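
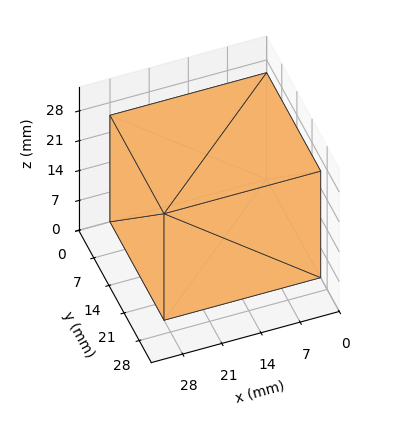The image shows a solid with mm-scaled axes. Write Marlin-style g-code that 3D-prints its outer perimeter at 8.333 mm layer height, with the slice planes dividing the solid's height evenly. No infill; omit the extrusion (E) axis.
Reading the render: the shape is a rectangular box, roughly 28 × 25 mm footprint and 25 mm tall (dimensions read to the nearest mm from the axis ticks). For the g-code, the solid's height is divided into equal slices at the stated Δz and each level perimeter traced with G1 moves after a G0 lift.

; perimeter-only toolpath
G21 ; units = mm
G90 ; absolute positioning
G28 ; home
; layer 1
G0 Z8.333
G0 X0.000 Y0.000
G1 X28.000 Y0.000
G1 X28.000 Y25.000
G1 X0.000 Y25.000
G1 X0.000 Y0.000
; layer 2
G0 Z16.667
G0 X0.000 Y0.000
G1 X28.000 Y0.000
G1 X28.000 Y25.000
G1 X0.000 Y25.000
G1 X0.000 Y0.000
; layer 3
G0 Z25.000
G0 X0.000 Y0.000
G1 X28.000 Y0.000
G1 X28.000 Y25.000
G1 X0.000 Y25.000
G1 X0.000 Y0.000
M2 ; end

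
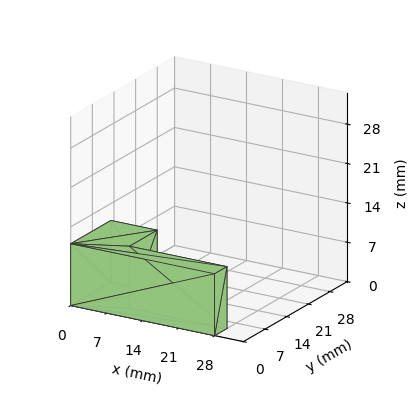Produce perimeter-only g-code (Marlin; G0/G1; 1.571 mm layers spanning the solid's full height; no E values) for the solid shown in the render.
Reading the render: the shape is an L-shaped prism: outer 28 × 13 mm, arm thicknesses ≈ 4 mm (horizontal) and 9 mm (vertical), extruded 11 mm in z (dimensions read to the nearest mm from the axis ticks). For the g-code, the solid's height is divided into equal slices at the stated Δz and each level perimeter traced with G1 moves after a G0 lift.

; perimeter-only toolpath
G21 ; units = mm
G90 ; absolute positioning
G28 ; home
; layer 1
G0 Z1.571
G0 X0.000 Y0.000
G1 X28.000 Y0.000
G1 X28.000 Y4.000
G1 X9.000 Y4.000
G1 X9.000 Y13.000
G1 X0.000 Y13.000
G1 X0.000 Y0.000
; layer 2
G0 Z3.143
G0 X0.000 Y0.000
G1 X28.000 Y0.000
G1 X28.000 Y4.000
G1 X9.000 Y4.000
G1 X9.000 Y13.000
G1 X0.000 Y13.000
G1 X0.000 Y0.000
; layer 3
G0 Z4.714
G0 X0.000 Y0.000
G1 X28.000 Y0.000
G1 X28.000 Y4.000
G1 X9.000 Y4.000
G1 X9.000 Y13.000
G1 X0.000 Y13.000
G1 X0.000 Y0.000
; layer 4
G0 Z6.286
G0 X0.000 Y0.000
G1 X28.000 Y0.000
G1 X28.000 Y4.000
G1 X9.000 Y4.000
G1 X9.000 Y13.000
G1 X0.000 Y13.000
G1 X0.000 Y0.000
; layer 5
G0 Z7.857
G0 X0.000 Y0.000
G1 X28.000 Y0.000
G1 X28.000 Y4.000
G1 X9.000 Y4.000
G1 X9.000 Y13.000
G1 X0.000 Y13.000
G1 X0.000 Y0.000
; layer 6
G0 Z9.429
G0 X0.000 Y0.000
G1 X28.000 Y0.000
G1 X28.000 Y4.000
G1 X9.000 Y4.000
G1 X9.000 Y13.000
G1 X0.000 Y13.000
G1 X0.000 Y0.000
; layer 7
G0 Z11.000
G0 X0.000 Y0.000
G1 X28.000 Y0.000
G1 X28.000 Y4.000
G1 X9.000 Y4.000
G1 X9.000 Y13.000
G1 X0.000 Y13.000
G1 X0.000 Y0.000
M2 ; end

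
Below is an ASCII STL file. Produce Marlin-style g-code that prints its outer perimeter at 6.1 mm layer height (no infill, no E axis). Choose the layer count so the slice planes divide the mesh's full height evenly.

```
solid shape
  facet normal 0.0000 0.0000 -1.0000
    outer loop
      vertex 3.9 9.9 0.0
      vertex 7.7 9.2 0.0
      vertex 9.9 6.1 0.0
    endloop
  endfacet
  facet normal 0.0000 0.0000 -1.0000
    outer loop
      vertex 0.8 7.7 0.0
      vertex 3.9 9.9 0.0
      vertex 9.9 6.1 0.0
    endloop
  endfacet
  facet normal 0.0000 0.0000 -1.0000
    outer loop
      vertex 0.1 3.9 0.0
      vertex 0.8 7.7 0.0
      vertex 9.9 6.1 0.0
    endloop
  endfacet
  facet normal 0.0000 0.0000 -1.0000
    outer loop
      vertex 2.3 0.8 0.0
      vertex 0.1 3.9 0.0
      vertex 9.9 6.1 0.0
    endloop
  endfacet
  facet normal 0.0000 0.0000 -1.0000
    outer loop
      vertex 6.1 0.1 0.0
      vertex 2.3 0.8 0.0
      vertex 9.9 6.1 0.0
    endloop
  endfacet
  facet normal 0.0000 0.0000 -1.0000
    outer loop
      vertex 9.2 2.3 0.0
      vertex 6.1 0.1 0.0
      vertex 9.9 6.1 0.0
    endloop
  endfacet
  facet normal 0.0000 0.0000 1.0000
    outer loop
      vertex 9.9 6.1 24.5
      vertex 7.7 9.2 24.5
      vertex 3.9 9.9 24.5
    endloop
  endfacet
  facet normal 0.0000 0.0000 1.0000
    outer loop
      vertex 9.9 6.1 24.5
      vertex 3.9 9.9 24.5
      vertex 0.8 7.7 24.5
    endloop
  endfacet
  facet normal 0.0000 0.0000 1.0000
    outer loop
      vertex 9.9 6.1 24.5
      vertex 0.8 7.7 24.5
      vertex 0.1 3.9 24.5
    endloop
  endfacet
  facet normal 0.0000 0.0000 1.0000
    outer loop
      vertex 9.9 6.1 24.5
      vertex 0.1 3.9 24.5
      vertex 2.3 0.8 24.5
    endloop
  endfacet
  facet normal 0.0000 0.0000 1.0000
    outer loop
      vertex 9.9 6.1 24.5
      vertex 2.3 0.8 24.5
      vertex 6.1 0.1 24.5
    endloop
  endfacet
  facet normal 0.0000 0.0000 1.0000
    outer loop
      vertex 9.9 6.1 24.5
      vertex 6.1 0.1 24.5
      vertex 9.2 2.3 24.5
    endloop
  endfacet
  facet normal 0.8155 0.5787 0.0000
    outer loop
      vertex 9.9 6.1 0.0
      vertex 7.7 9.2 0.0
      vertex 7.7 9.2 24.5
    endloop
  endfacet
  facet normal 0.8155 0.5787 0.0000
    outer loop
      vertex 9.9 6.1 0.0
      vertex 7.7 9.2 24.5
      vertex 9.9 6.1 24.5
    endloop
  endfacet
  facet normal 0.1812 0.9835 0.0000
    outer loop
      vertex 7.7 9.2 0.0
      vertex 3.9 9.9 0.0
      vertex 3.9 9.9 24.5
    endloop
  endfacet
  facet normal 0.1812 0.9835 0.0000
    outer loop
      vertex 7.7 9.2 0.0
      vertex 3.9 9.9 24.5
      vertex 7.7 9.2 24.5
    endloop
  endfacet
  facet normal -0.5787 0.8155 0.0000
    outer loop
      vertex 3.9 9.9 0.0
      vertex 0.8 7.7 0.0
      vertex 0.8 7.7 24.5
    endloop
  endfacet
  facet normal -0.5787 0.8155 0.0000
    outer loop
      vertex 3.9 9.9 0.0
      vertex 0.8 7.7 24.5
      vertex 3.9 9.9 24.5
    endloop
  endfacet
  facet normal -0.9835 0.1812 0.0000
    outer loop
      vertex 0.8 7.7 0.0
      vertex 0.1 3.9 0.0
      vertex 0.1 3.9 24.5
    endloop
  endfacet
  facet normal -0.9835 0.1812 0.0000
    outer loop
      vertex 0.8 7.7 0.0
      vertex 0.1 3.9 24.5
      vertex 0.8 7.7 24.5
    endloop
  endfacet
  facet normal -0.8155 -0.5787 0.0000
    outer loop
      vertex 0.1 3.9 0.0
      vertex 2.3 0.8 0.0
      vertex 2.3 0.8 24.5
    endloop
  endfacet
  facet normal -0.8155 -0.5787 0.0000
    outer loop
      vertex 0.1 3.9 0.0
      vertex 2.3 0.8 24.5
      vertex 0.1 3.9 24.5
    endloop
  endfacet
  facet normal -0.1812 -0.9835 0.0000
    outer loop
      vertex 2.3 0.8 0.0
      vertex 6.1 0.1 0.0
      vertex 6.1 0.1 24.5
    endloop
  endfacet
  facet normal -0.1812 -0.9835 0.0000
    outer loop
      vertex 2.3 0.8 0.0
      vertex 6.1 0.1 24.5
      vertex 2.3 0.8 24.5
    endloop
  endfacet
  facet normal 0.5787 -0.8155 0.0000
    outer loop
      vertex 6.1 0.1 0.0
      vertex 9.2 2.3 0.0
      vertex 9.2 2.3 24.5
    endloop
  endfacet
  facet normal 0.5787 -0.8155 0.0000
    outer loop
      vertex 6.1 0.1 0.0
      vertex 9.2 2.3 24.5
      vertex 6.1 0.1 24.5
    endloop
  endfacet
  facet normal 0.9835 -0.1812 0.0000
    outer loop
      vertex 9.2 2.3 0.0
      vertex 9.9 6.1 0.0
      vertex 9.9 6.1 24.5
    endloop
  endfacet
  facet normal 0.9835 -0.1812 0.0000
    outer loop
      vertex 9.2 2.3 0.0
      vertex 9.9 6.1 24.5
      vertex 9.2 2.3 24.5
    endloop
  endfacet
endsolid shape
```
; perimeter-only toolpath
G21 ; units = mm
G90 ; absolute positioning
G28 ; home
; layer 1
G0 Z6.1
G0 X9.9 Y6.1
G1 X7.7 Y9.2
G1 X3.9 Y9.9
G1 X0.8 Y7.7
G1 X0.1 Y3.9
G1 X2.3 Y0.8
G1 X6.1 Y0.1
G1 X9.2 Y2.3
G1 X9.9 Y6.1
; layer 2
G0 Z12.2
G0 X9.9 Y6.1
G1 X7.7 Y9.2
G1 X3.9 Y9.9
G1 X0.8 Y7.7
G1 X0.1 Y3.9
G1 X2.3 Y0.8
G1 X6.1 Y0.1
G1 X9.2 Y2.3
G1 X9.9 Y6.1
; layer 3
G0 Z18.4
G0 X9.9 Y6.1
G1 X7.7 Y9.2
G1 X3.9 Y9.9
G1 X0.8 Y7.7
G1 X0.1 Y3.9
G1 X2.3 Y0.8
G1 X6.1 Y0.1
G1 X9.2 Y2.3
G1 X9.9 Y6.1
; layer 4
G0 Z24.5
G0 X9.9 Y6.1
G1 X7.7 Y9.2
G1 X3.9 Y9.9
G1 X0.8 Y7.7
G1 X0.1 Y3.9
G1 X2.3 Y0.8
G1 X6.1 Y0.1
G1 X9.2 Y2.3
G1 X9.9 Y6.1
M2 ; end

The solid is a regular 8-sided prism (a cylinder approximated with 8 flat sides), circumscribed radius ≈ 5 mm, height ≈ 24.5 mm. Slicing at Δz = 6.1 mm — 4 equal slices spanning the solid's height, so layer i sits at z = i·h/4 — gives 4 non-empty perimeters. Each is a 8-segment closed polygon; G0 lifts to the layer z and rapids to the start vertex, then G1 traces the edges.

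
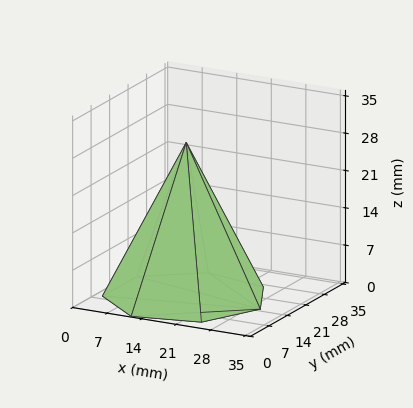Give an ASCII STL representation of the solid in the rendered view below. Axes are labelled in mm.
Reading the render: the shape is a regular 7-sided pyramid, base circumscribed radius ≈ 15 mm, apex at z ≈ 29 mm (dimensions read to the nearest mm from the axis ticks). For the STL, each face is triangulated and given an outward normal.

solid part
  facet normal 0.0000 0.0000 -1.0000
    outer loop
      vertex 11.66 29.62 0.00
      vertex 24.35 26.73 0.00
      vertex 30.00 15.00 0.00
    endloop
  endfacet
  facet normal 0.0000 0.0000 -1.0000
    outer loop
      vertex 1.49 21.51 0.00
      vertex 11.66 29.62 0.00
      vertex 30.00 15.00 0.00
    endloop
  endfacet
  facet normal 0.0000 0.0000 -1.0000
    outer loop
      vertex 1.49 8.49 0.00
      vertex 1.49 21.51 0.00
      vertex 30.00 15.00 0.00
    endloop
  endfacet
  facet normal 0.0000 0.0000 -1.0000
    outer loop
      vertex 11.66 0.38 0.00
      vertex 1.49 8.49 0.00
      vertex 30.00 15.00 0.00
    endloop
  endfacet
  facet normal 0.0000 0.0000 -1.0000
    outer loop
      vertex 24.35 3.27 0.00
      vertex 11.66 0.38 0.00
      vertex 30.00 15.00 0.00
    endloop
  endfacet
  facet normal 0.8166 0.3933 0.4224
    outer loop
      vertex 30.00 15.00 0.00
      vertex 24.35 26.73 0.00
      vertex 15.00 15.00 29.00
    endloop
  endfacet
  facet normal 0.2013 0.8838 0.4224
    outer loop
      vertex 24.35 26.73 0.00
      vertex 11.66 29.62 0.00
      vertex 15.00 15.00 29.00
    endloop
  endfacet
  facet normal -0.5651 0.7087 0.4224
    outer loop
      vertex 11.66 29.62 0.00
      vertex 1.49 21.51 0.00
      vertex 15.00 15.00 29.00
    endloop
  endfacet
  facet normal -0.9065 0.0000 0.4223
    outer loop
      vertex 1.49 21.51 0.00
      vertex 1.49 8.49 0.00
      vertex 15.00 15.00 29.00
    endloop
  endfacet
  facet normal -0.5651 -0.7087 0.4224
    outer loop
      vertex 1.49 8.49 0.00
      vertex 11.66 0.38 0.00
      vertex 15.00 15.00 29.00
    endloop
  endfacet
  facet normal 0.2013 -0.8838 0.4224
    outer loop
      vertex 11.66 0.38 0.00
      vertex 24.35 3.27 0.00
      vertex 15.00 15.00 29.00
    endloop
  endfacet
  facet normal 0.8166 -0.3933 0.4224
    outer loop
      vertex 24.35 3.27 0.00
      vertex 30.00 15.00 0.00
      vertex 15.00 15.00 29.00
    endloop
  endfacet
endsolid part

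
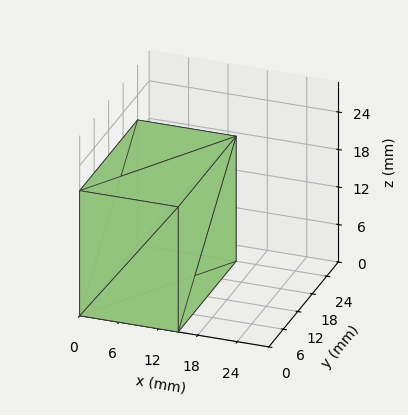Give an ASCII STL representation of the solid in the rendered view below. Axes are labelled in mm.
Reading the render: the shape is a rectangular box, roughly 15 × 24 mm footprint and 20 mm tall (dimensions read to the nearest mm from the axis ticks). For the STL, each face is triangulated and given an outward normal.

solid part
  facet normal 0.0000 0.0000 -1.0000
    outer loop
      vertex 15.00 24.00 0.00
      vertex 15.00 0.00 0.00
      vertex 0.00 0.00 0.00
    endloop
  endfacet
  facet normal 0.0000 0.0000 -1.0000
    outer loop
      vertex 0.00 24.00 0.00
      vertex 15.00 24.00 0.00
      vertex 0.00 0.00 0.00
    endloop
  endfacet
  facet normal 0.0000 0.0000 1.0000
    outer loop
      vertex 0.00 0.00 20.00
      vertex 15.00 0.00 20.00
      vertex 15.00 24.00 20.00
    endloop
  endfacet
  facet normal 0.0000 0.0000 1.0000
    outer loop
      vertex 0.00 0.00 20.00
      vertex 15.00 24.00 20.00
      vertex 0.00 24.00 20.00
    endloop
  endfacet
  facet normal 0.0000 -1.0000 0.0000
    outer loop
      vertex 0.00 0.00 0.00
      vertex 15.00 0.00 0.00
      vertex 15.00 0.00 20.00
    endloop
  endfacet
  facet normal 0.0000 -1.0000 0.0000
    outer loop
      vertex 0.00 0.00 0.00
      vertex 15.00 0.00 20.00
      vertex 0.00 0.00 20.00
    endloop
  endfacet
  facet normal 0.0000 1.0000 0.0000
    outer loop
      vertex 15.00 24.00 20.00
      vertex 15.00 24.00 0.00
      vertex 0.00 24.00 0.00
    endloop
  endfacet
  facet normal 0.0000 1.0000 0.0000
    outer loop
      vertex 0.00 24.00 20.00
      vertex 15.00 24.00 20.00
      vertex 0.00 24.00 0.00
    endloop
  endfacet
  facet normal -1.0000 0.0000 0.0000
    outer loop
      vertex 0.00 24.00 20.00
      vertex 0.00 24.00 0.00
      vertex 0.00 0.00 0.00
    endloop
  endfacet
  facet normal -1.0000 0.0000 0.0000
    outer loop
      vertex 0.00 0.00 20.00
      vertex 0.00 24.00 20.00
      vertex 0.00 0.00 0.00
    endloop
  endfacet
  facet normal 1.0000 0.0000 0.0000
    outer loop
      vertex 15.00 0.00 0.00
      vertex 15.00 24.00 0.00
      vertex 15.00 24.00 20.00
    endloop
  endfacet
  facet normal 1.0000 0.0000 0.0000
    outer loop
      vertex 15.00 0.00 0.00
      vertex 15.00 24.00 20.00
      vertex 15.00 0.00 20.00
    endloop
  endfacet
endsolid part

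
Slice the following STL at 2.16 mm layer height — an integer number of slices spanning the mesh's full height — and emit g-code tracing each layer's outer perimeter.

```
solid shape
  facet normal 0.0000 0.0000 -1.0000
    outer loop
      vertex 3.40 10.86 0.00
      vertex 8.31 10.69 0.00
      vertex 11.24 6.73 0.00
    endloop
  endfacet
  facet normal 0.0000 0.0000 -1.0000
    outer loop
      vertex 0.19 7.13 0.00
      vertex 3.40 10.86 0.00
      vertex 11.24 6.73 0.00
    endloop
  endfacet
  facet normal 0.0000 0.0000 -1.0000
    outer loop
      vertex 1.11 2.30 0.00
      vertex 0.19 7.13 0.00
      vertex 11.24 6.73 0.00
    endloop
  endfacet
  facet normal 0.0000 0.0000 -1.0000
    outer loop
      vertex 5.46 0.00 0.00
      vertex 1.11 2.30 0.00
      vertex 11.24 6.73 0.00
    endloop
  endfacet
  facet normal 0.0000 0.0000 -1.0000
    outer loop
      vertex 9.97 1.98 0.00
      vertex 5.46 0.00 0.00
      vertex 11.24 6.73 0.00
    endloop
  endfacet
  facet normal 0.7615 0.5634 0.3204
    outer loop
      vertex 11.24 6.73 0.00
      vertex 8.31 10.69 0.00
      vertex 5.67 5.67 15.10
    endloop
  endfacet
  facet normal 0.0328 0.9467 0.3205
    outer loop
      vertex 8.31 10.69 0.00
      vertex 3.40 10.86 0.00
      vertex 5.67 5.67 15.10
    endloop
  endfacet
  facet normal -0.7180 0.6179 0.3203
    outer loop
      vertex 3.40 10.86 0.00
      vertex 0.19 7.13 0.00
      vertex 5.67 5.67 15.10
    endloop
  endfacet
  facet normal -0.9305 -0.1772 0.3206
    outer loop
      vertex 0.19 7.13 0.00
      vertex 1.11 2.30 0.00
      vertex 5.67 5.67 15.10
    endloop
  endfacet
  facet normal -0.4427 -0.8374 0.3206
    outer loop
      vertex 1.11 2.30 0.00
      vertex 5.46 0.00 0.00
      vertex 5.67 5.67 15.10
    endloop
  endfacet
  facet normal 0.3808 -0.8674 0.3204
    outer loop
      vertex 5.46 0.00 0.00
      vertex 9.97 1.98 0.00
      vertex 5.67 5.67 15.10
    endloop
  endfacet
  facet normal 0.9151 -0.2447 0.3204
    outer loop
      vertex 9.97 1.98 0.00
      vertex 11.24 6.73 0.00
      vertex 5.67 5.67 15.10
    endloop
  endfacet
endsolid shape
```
; perimeter-only toolpath
G21 ; units = mm
G90 ; absolute positioning
G28 ; home
; layer 1
G0 Z2.16
G0 X10.44 Y6.58
G1 X7.93 Y9.97
G1 X3.72 Y10.12
G1 X0.97 Y6.92
G1 X1.76 Y2.78
G1 X5.49 Y0.81
G1 X9.36 Y2.51
G1 X10.44 Y6.58
; layer 2
G0 Z4.31
G0 X9.65 Y6.43
G1 X7.56 Y9.26
G1 X4.05 Y9.38
G1 X1.76 Y6.71
G1 X2.41 Y3.26
G1 X5.52 Y1.62
G1 X8.74 Y3.03
G1 X9.65 Y6.43
; layer 3
G0 Z6.47
G0 X8.85 Y6.28
G1 X7.18 Y8.54
G1 X4.37 Y8.64
G1 X2.54 Y6.50
G1 X3.06 Y3.74
G1 X5.55 Y2.43
G1 X8.13 Y3.56
G1 X8.85 Y6.28
; layer 4
G0 Z8.63
G0 X8.06 Y6.12
G1 X6.80 Y7.82
G1 X4.70 Y7.89
G1 X3.32 Y6.30
G1 X3.72 Y4.23
G1 X5.58 Y3.24
G1 X7.51 Y4.09
G1 X8.06 Y6.12
; layer 5
G0 Z10.79
G0 X7.26 Y5.97
G1 X6.42 Y7.10
G1 X5.02 Y7.15
G1 X4.10 Y6.09
G1 X4.37 Y4.71
G1 X5.61 Y4.05
G1 X6.90 Y4.62
G1 X7.26 Y5.97
; layer 6
G0 Z12.94
G0 X6.47 Y5.82
G1 X6.05 Y6.39
G1 X5.35 Y6.41
G1 X4.89 Y5.88
G1 X5.02 Y5.19
G1 X5.64 Y4.86
G1 X6.28 Y5.14
G1 X6.47 Y5.82
M2 ; end

The solid is a regular 7-sided pyramid, base circumscribed radius ≈ 5.67 mm, apex at z ≈ 15.1 mm. Slicing at Δz = 2.16 mm — 7 equal slices spanning the solid's height, so layer i sits at z = i·h/7 — gives 6 non-empty perimeters. Each is a 7-segment closed polygon; G0 lifts to the layer z and rapids to the start vertex, then G1 traces the edges. The cross-section shrinks linearly with z (the slice at the apex is degenerate and omitted).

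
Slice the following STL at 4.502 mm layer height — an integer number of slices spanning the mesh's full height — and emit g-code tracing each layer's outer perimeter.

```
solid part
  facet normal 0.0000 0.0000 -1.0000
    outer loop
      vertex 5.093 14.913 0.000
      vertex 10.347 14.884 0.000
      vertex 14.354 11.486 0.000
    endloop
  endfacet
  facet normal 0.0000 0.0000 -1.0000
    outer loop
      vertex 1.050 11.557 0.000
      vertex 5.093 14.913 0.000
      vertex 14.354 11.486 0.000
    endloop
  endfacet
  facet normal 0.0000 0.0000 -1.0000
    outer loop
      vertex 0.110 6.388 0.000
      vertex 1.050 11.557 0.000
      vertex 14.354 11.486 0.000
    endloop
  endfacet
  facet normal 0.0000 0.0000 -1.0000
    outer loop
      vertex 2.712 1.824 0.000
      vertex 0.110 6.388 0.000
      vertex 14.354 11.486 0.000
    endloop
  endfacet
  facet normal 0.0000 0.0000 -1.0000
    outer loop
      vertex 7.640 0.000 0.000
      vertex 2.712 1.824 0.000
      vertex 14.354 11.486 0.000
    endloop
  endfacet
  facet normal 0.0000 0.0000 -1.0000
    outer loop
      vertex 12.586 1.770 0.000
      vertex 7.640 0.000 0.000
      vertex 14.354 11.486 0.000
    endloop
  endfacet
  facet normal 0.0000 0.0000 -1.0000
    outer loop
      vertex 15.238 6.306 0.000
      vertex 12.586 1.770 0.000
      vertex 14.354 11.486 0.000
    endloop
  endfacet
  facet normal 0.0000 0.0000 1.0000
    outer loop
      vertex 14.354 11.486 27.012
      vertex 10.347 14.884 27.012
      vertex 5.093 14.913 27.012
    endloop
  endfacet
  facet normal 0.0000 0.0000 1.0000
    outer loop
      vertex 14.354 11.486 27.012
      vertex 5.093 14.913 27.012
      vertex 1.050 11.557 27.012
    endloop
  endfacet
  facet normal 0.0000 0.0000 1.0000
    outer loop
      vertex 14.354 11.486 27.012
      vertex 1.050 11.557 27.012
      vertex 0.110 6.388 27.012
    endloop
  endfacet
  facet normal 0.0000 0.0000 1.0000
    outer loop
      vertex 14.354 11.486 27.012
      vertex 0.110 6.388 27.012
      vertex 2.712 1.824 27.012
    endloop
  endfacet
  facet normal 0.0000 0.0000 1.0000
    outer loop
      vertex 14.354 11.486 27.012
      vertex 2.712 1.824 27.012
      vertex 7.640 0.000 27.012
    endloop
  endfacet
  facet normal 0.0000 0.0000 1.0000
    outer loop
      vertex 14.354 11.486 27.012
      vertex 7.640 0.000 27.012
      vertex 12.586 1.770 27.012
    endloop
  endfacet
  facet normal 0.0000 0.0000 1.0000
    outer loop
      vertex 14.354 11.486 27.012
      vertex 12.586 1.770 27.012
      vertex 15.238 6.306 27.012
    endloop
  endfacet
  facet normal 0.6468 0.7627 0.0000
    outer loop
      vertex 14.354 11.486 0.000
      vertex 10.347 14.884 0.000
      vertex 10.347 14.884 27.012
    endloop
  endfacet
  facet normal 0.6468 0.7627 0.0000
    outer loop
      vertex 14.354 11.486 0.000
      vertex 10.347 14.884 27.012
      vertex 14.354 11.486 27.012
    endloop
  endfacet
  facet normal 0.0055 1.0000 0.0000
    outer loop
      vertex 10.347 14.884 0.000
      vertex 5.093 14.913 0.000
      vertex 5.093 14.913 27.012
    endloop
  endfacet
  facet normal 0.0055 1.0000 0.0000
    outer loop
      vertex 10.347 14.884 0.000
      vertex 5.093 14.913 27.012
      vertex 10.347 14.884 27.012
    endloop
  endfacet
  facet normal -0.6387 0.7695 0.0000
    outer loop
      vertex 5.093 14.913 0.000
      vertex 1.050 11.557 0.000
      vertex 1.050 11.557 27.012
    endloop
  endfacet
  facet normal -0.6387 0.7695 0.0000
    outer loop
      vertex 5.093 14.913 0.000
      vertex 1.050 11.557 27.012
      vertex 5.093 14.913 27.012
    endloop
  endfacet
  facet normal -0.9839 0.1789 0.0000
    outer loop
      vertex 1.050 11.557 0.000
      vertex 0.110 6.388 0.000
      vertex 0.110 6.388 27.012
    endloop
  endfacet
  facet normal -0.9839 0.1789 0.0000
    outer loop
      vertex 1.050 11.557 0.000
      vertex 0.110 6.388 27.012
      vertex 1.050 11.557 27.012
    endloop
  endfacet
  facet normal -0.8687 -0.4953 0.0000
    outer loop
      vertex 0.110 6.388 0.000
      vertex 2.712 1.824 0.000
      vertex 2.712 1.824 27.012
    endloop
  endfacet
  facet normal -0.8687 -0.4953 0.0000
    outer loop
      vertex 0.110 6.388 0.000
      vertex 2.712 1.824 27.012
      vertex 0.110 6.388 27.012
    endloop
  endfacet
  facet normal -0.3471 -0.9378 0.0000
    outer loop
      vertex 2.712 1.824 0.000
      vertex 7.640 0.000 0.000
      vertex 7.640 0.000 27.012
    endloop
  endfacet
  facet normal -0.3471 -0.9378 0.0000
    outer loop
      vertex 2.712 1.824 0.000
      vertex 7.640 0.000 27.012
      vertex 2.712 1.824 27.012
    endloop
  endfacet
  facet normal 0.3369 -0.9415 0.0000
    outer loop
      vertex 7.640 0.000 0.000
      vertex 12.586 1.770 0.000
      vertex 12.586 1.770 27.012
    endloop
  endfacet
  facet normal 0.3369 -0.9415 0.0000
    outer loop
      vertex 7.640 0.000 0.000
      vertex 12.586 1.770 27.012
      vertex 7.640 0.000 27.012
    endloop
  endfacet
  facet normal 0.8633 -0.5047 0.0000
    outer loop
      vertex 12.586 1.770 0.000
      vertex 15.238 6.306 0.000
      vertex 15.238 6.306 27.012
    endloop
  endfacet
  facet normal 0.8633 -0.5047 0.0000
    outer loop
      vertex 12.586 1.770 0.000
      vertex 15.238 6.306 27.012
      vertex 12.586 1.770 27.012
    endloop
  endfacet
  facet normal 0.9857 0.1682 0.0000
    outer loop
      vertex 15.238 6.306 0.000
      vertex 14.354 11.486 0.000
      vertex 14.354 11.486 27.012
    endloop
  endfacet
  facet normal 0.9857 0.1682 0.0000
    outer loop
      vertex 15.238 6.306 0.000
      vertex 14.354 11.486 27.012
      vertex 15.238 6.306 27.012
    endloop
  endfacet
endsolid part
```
; perimeter-only toolpath
G21 ; units = mm
G90 ; absolute positioning
G28 ; home
; layer 1
G0 Z4.502
G0 X14.354 Y11.486
G1 X10.347 Y14.884
G1 X5.093 Y14.913
G1 X1.050 Y11.557
G1 X0.110 Y6.388
G1 X2.712 Y1.824
G1 X7.640 Y0.000
G1 X12.586 Y1.770
G1 X15.238 Y6.306
G1 X14.354 Y11.486
; layer 2
G0 Z9.004
G0 X14.354 Y11.486
G1 X10.347 Y14.884
G1 X5.093 Y14.913
G1 X1.050 Y11.557
G1 X0.110 Y6.388
G1 X2.712 Y1.824
G1 X7.640 Y0.000
G1 X12.586 Y1.770
G1 X15.238 Y6.306
G1 X14.354 Y11.486
; layer 3
G0 Z13.506
G0 X14.354 Y11.486
G1 X10.347 Y14.884
G1 X5.093 Y14.913
G1 X1.050 Y11.557
G1 X0.110 Y6.388
G1 X2.712 Y1.824
G1 X7.640 Y0.000
G1 X12.586 Y1.770
G1 X15.238 Y6.306
G1 X14.354 Y11.486
; layer 4
G0 Z18.008
G0 X14.354 Y11.486
G1 X10.347 Y14.884
G1 X5.093 Y14.913
G1 X1.050 Y11.557
G1 X0.110 Y6.388
G1 X2.712 Y1.824
G1 X7.640 Y0.000
G1 X12.586 Y1.770
G1 X15.238 Y6.306
G1 X14.354 Y11.486
; layer 5
G0 Z22.510
G0 X14.354 Y11.486
G1 X10.347 Y14.884
G1 X5.093 Y14.913
G1 X1.050 Y11.557
G1 X0.110 Y6.388
G1 X2.712 Y1.824
G1 X7.640 Y0.000
G1 X12.586 Y1.770
G1 X15.238 Y6.306
G1 X14.354 Y11.486
; layer 6
G0 Z27.012
G0 X14.354 Y11.486
G1 X10.347 Y14.884
G1 X5.093 Y14.913
G1 X1.050 Y11.557
G1 X0.110 Y6.388
G1 X2.712 Y1.824
G1 X7.640 Y0.000
G1 X12.586 Y1.770
G1 X15.238 Y6.306
G1 X14.354 Y11.486
M2 ; end

The solid is a regular 9-sided prism (a cylinder approximated with 9 flat sides), circumscribed radius ≈ 7.68 mm, height ≈ 27 mm. Slicing at Δz = 4.502 mm — 6 equal slices spanning the solid's height, so layer i sits at z = i·h/6 — gives 6 non-empty perimeters. Each is a 9-segment closed polygon; G0 lifts to the layer z and rapids to the start vertex, then G1 traces the edges.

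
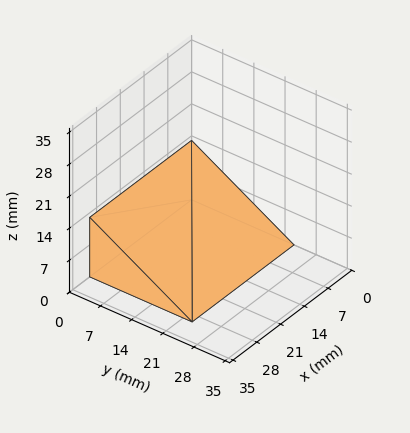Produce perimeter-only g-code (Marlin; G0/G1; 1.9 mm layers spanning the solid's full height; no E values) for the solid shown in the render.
Reading the render: the shape is a wedge (ramp): 30 × 23 mm base, rising to 13 mm along the y=0 edge and sloping linearly to z=0 at y=23 (dimensions read to the nearest mm from the axis ticks). For the g-code, the solid's height is divided into equal slices at the stated Δz and each level perimeter traced with G1 moves after a G0 lift.

; perimeter-only toolpath
G21 ; units = mm
G90 ; absolute positioning
G28 ; home
; layer 1
G0 Z1.9
G0 X0.0 Y0.0
G1 X30.0 Y0.0
G1 X30.0 Y19.7
G1 X0.0 Y19.7
G1 X0.0 Y0.0
; layer 2
G0 Z3.7
G0 X0.0 Y0.0
G1 X30.0 Y0.0
G1 X30.0 Y16.4
G1 X0.0 Y16.4
G1 X0.0 Y0.0
; layer 3
G0 Z5.6
G0 X0.0 Y0.0
G1 X30.0 Y0.0
G1 X30.0 Y13.1
G1 X0.0 Y13.1
G1 X0.0 Y0.0
; layer 4
G0 Z7.4
G0 X0.0 Y0.0
G1 X30.0 Y0.0
G1 X30.0 Y9.9
G1 X0.0 Y9.9
G1 X0.0 Y0.0
; layer 5
G0 Z9.3
G0 X0.0 Y0.0
G1 X30.0 Y0.0
G1 X30.0 Y6.6
G1 X0.0 Y6.6
G1 X0.0 Y0.0
; layer 6
G0 Z11.1
G0 X0.0 Y0.0
G1 X30.0 Y0.0
G1 X30.0 Y3.3
G1 X0.0 Y3.3
G1 X0.0 Y0.0
M2 ; end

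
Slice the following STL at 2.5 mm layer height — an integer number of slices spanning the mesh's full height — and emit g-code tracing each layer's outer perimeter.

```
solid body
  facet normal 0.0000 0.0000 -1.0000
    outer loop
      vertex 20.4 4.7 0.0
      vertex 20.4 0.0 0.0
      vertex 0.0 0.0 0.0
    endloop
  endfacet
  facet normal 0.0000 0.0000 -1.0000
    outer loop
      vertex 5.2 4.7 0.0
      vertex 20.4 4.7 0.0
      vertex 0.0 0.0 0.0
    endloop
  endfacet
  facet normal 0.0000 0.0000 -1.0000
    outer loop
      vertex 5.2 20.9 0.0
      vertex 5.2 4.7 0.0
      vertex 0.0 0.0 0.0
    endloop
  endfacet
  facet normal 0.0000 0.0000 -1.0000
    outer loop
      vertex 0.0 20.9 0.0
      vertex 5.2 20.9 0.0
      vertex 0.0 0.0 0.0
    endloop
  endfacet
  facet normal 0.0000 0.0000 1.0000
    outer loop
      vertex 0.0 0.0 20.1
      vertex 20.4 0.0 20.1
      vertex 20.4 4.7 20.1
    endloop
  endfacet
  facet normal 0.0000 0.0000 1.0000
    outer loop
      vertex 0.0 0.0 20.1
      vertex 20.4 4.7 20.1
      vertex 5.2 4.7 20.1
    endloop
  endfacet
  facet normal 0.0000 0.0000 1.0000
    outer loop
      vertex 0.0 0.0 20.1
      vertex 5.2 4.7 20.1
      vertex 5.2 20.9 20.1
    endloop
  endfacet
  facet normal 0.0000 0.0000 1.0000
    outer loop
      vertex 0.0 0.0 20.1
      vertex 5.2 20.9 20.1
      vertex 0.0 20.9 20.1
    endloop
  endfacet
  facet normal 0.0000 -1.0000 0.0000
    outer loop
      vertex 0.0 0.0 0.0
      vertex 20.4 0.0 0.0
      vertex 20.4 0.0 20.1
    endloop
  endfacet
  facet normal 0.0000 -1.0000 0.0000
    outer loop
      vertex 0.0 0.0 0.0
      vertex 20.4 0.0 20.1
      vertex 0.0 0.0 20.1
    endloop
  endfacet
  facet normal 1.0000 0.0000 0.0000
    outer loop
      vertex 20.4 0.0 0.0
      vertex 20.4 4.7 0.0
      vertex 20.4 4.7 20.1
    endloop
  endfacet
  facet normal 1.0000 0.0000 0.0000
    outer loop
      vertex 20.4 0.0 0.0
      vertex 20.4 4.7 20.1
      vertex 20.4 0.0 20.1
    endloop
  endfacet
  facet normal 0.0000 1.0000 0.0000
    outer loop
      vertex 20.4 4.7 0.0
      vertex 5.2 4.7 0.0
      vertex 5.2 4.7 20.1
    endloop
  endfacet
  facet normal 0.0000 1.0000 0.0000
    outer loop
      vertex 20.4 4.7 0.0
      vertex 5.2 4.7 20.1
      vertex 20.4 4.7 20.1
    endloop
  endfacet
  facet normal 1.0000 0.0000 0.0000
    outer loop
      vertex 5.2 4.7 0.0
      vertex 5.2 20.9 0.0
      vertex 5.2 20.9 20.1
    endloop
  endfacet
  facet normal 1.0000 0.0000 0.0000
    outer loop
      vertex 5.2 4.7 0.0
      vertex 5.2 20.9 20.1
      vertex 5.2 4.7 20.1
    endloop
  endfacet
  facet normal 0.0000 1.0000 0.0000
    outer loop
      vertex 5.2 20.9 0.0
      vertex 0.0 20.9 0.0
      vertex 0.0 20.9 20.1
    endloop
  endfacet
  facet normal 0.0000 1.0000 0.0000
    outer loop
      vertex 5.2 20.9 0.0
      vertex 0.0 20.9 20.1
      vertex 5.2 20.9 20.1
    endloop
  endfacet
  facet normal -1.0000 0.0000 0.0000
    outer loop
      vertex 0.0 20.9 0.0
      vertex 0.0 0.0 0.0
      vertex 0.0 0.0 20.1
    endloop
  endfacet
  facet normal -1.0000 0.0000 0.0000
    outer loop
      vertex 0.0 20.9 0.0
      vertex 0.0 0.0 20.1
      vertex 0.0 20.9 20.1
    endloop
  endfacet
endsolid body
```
; perimeter-only toolpath
G21 ; units = mm
G90 ; absolute positioning
G28 ; home
; layer 1
G0 Z2.5
G0 X0.0 Y0.0
G1 X20.4 Y0.0
G1 X20.4 Y4.7
G1 X5.2 Y4.7
G1 X5.2 Y20.9
G1 X0.0 Y20.9
G1 X0.0 Y0.0
; layer 2
G0 Z5.0
G0 X0.0 Y0.0
G1 X20.4 Y0.0
G1 X20.4 Y4.7
G1 X5.2 Y4.7
G1 X5.2 Y20.9
G1 X0.0 Y20.9
G1 X0.0 Y0.0
; layer 3
G0 Z7.5
G0 X0.0 Y0.0
G1 X20.4 Y0.0
G1 X20.4 Y4.7
G1 X5.2 Y4.7
G1 X5.2 Y20.9
G1 X0.0 Y20.9
G1 X0.0 Y0.0
; layer 4
G0 Z10.1
G0 X0.0 Y0.0
G1 X20.4 Y0.0
G1 X20.4 Y4.7
G1 X5.2 Y4.7
G1 X5.2 Y20.9
G1 X0.0 Y20.9
G1 X0.0 Y0.0
; layer 5
G0 Z12.6
G0 X0.0 Y0.0
G1 X20.4 Y0.0
G1 X20.4 Y4.7
G1 X5.2 Y4.7
G1 X5.2 Y20.9
G1 X0.0 Y20.9
G1 X0.0 Y0.0
; layer 6
G0 Z15.1
G0 X0.0 Y0.0
G1 X20.4 Y0.0
G1 X20.4 Y4.7
G1 X5.2 Y4.7
G1 X5.2 Y20.9
G1 X0.0 Y20.9
G1 X0.0 Y0.0
; layer 7
G0 Z17.6
G0 X0.0 Y0.0
G1 X20.4 Y0.0
G1 X20.4 Y4.7
G1 X5.2 Y4.7
G1 X5.2 Y20.9
G1 X0.0 Y20.9
G1 X0.0 Y0.0
; layer 8
G0 Z20.1
G0 X0.0 Y0.0
G1 X20.4 Y0.0
G1 X20.4 Y4.7
G1 X5.2 Y4.7
G1 X5.2 Y20.9
G1 X0.0 Y20.9
G1 X0.0 Y0.0
M2 ; end

The solid is an L-shaped prism: outer 20.4 × 20.9 mm, arm thicknesses ≈ 4.7 mm (horizontal) and 5.2 mm (vertical), extruded 20.1 mm in z. Slicing at Δz = 2.5 mm — 8 equal slices spanning the solid's height, so layer i sits at z = i·h/8 — gives 8 non-empty perimeters. Each is a 6-segment closed polygon; G0 lifts to the layer z and rapids to the start vertex, then G1 traces the edges.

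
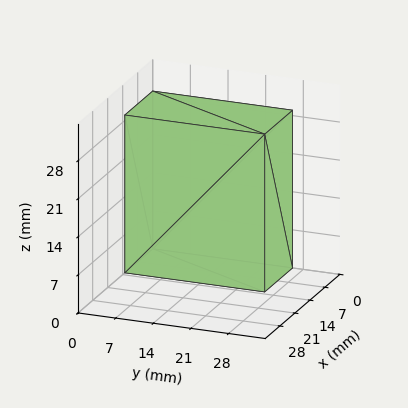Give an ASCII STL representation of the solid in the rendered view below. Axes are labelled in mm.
Reading the render: the shape is a rectangular box, roughly 13 × 26 mm footprint and 29 mm tall (dimensions read to the nearest mm from the axis ticks). For the STL, each face is triangulated and given an outward normal.

solid part
  facet normal 0.0000 0.0000 -1.0000
    outer loop
      vertex 13.000 26.000 0.000
      vertex 13.000 0.000 0.000
      vertex 0.000 0.000 0.000
    endloop
  endfacet
  facet normal 0.0000 0.0000 -1.0000
    outer loop
      vertex 0.000 26.000 0.000
      vertex 13.000 26.000 0.000
      vertex 0.000 0.000 0.000
    endloop
  endfacet
  facet normal 0.0000 0.0000 1.0000
    outer loop
      vertex 0.000 0.000 29.000
      vertex 13.000 0.000 29.000
      vertex 13.000 26.000 29.000
    endloop
  endfacet
  facet normal 0.0000 0.0000 1.0000
    outer loop
      vertex 0.000 0.000 29.000
      vertex 13.000 26.000 29.000
      vertex 0.000 26.000 29.000
    endloop
  endfacet
  facet normal 0.0000 -1.0000 0.0000
    outer loop
      vertex 0.000 0.000 0.000
      vertex 13.000 0.000 0.000
      vertex 13.000 0.000 29.000
    endloop
  endfacet
  facet normal 0.0000 -1.0000 0.0000
    outer loop
      vertex 0.000 0.000 0.000
      vertex 13.000 0.000 29.000
      vertex 0.000 0.000 29.000
    endloop
  endfacet
  facet normal 0.0000 1.0000 0.0000
    outer loop
      vertex 13.000 26.000 29.000
      vertex 13.000 26.000 0.000
      vertex 0.000 26.000 0.000
    endloop
  endfacet
  facet normal 0.0000 1.0000 0.0000
    outer loop
      vertex 0.000 26.000 29.000
      vertex 13.000 26.000 29.000
      vertex 0.000 26.000 0.000
    endloop
  endfacet
  facet normal -1.0000 0.0000 0.0000
    outer loop
      vertex 0.000 26.000 29.000
      vertex 0.000 26.000 0.000
      vertex 0.000 0.000 0.000
    endloop
  endfacet
  facet normal -1.0000 0.0000 0.0000
    outer loop
      vertex 0.000 0.000 29.000
      vertex 0.000 26.000 29.000
      vertex 0.000 0.000 0.000
    endloop
  endfacet
  facet normal 1.0000 0.0000 0.0000
    outer loop
      vertex 13.000 0.000 0.000
      vertex 13.000 26.000 0.000
      vertex 13.000 26.000 29.000
    endloop
  endfacet
  facet normal 1.0000 0.0000 0.0000
    outer loop
      vertex 13.000 0.000 0.000
      vertex 13.000 26.000 29.000
      vertex 13.000 0.000 29.000
    endloop
  endfacet
endsolid part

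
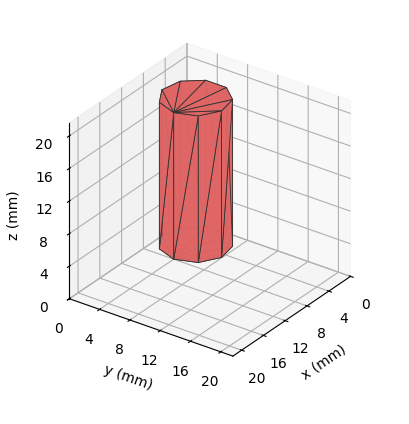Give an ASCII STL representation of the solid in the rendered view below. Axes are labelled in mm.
Reading the render: the shape is a regular 9-sided prism (a cylinder approximated with 9 flat sides), circumscribed radius ≈ 4 mm, height ≈ 18 mm (dimensions read to the nearest mm from the axis ticks). For the STL, each face is triangulated and given an outward normal.

solid part
  facet normal 0.0000 0.0000 -1.0000
    outer loop
      vertex 4.69 7.94 0.00
      vertex 7.06 6.57 0.00
      vertex 8.00 4.00 0.00
    endloop
  endfacet
  facet normal 0.0000 0.0000 -1.0000
    outer loop
      vertex 2.00 7.46 0.00
      vertex 4.69 7.94 0.00
      vertex 8.00 4.00 0.00
    endloop
  endfacet
  facet normal 0.0000 0.0000 -1.0000
    outer loop
      vertex 0.24 5.37 0.00
      vertex 2.00 7.46 0.00
      vertex 8.00 4.00 0.00
    endloop
  endfacet
  facet normal 0.0000 0.0000 -1.0000
    outer loop
      vertex 0.24 2.63 0.00
      vertex 0.24 5.37 0.00
      vertex 8.00 4.00 0.00
    endloop
  endfacet
  facet normal 0.0000 0.0000 -1.0000
    outer loop
      vertex 2.00 0.54 0.00
      vertex 0.24 2.63 0.00
      vertex 8.00 4.00 0.00
    endloop
  endfacet
  facet normal 0.0000 0.0000 -1.0000
    outer loop
      vertex 4.69 0.06 0.00
      vertex 2.00 0.54 0.00
      vertex 8.00 4.00 0.00
    endloop
  endfacet
  facet normal 0.0000 0.0000 -1.0000
    outer loop
      vertex 7.06 1.43 0.00
      vertex 4.69 0.06 0.00
      vertex 8.00 4.00 0.00
    endloop
  endfacet
  facet normal 0.0000 0.0000 1.0000
    outer loop
      vertex 8.00 4.00 18.00
      vertex 7.06 6.57 18.00
      vertex 4.69 7.94 18.00
    endloop
  endfacet
  facet normal 0.0000 0.0000 1.0000
    outer loop
      vertex 8.00 4.00 18.00
      vertex 4.69 7.94 18.00
      vertex 2.00 7.46 18.00
    endloop
  endfacet
  facet normal 0.0000 0.0000 1.0000
    outer loop
      vertex 8.00 4.00 18.00
      vertex 2.00 7.46 18.00
      vertex 0.24 5.37 18.00
    endloop
  endfacet
  facet normal 0.0000 0.0000 1.0000
    outer loop
      vertex 8.00 4.00 18.00
      vertex 0.24 5.37 18.00
      vertex 0.24 2.63 18.00
    endloop
  endfacet
  facet normal 0.0000 0.0000 1.0000
    outer loop
      vertex 8.00 4.00 18.00
      vertex 0.24 2.63 18.00
      vertex 2.00 0.54 18.00
    endloop
  endfacet
  facet normal 0.0000 0.0000 1.0000
    outer loop
      vertex 8.00 4.00 18.00
      vertex 2.00 0.54 18.00
      vertex 4.69 0.06 18.00
    endloop
  endfacet
  facet normal 0.0000 0.0000 1.0000
    outer loop
      vertex 8.00 4.00 18.00
      vertex 4.69 0.06 18.00
      vertex 7.06 1.43 18.00
    endloop
  endfacet
  facet normal 0.9392 0.3435 0.0000
    outer loop
      vertex 8.00 4.00 0.00
      vertex 7.06 6.57 0.00
      vertex 7.06 6.57 18.00
    endloop
  endfacet
  facet normal 0.9392 0.3435 0.0000
    outer loop
      vertex 8.00 4.00 0.00
      vertex 7.06 6.57 18.00
      vertex 8.00 4.00 18.00
    endloop
  endfacet
  facet normal 0.5005 0.8658 0.0000
    outer loop
      vertex 7.06 6.57 0.00
      vertex 4.69 7.94 0.00
      vertex 4.69 7.94 18.00
    endloop
  endfacet
  facet normal 0.5005 0.8658 0.0000
    outer loop
      vertex 7.06 6.57 0.00
      vertex 4.69 7.94 18.00
      vertex 7.06 6.57 18.00
    endloop
  endfacet
  facet normal -0.1757 0.9845 0.0000
    outer loop
      vertex 4.69 7.94 0.00
      vertex 2.00 7.46 0.00
      vertex 2.00 7.46 18.00
    endloop
  endfacet
  facet normal -0.1757 0.9845 0.0000
    outer loop
      vertex 4.69 7.94 0.00
      vertex 2.00 7.46 18.00
      vertex 4.69 7.94 18.00
    endloop
  endfacet
  facet normal -0.7649 0.6441 0.0000
    outer loop
      vertex 2.00 7.46 0.00
      vertex 0.24 5.37 0.00
      vertex 0.24 5.37 18.00
    endloop
  endfacet
  facet normal -0.7649 0.6441 0.0000
    outer loop
      vertex 2.00 7.46 0.00
      vertex 0.24 5.37 18.00
      vertex 2.00 7.46 18.00
    endloop
  endfacet
  facet normal -1.0000 0.0000 0.0000
    outer loop
      vertex 0.24 5.37 0.00
      vertex 0.24 2.63 0.00
      vertex 0.24 2.63 18.00
    endloop
  endfacet
  facet normal -1.0000 0.0000 0.0000
    outer loop
      vertex 0.24 5.37 0.00
      vertex 0.24 2.63 18.00
      vertex 0.24 5.37 18.00
    endloop
  endfacet
  facet normal -0.7649 -0.6441 0.0000
    outer loop
      vertex 0.24 2.63 0.00
      vertex 2.00 0.54 0.00
      vertex 2.00 0.54 18.00
    endloop
  endfacet
  facet normal -0.7649 -0.6441 0.0000
    outer loop
      vertex 0.24 2.63 0.00
      vertex 2.00 0.54 18.00
      vertex 0.24 2.63 18.00
    endloop
  endfacet
  facet normal -0.1757 -0.9845 0.0000
    outer loop
      vertex 2.00 0.54 0.00
      vertex 4.69 0.06 0.00
      vertex 4.69 0.06 18.00
    endloop
  endfacet
  facet normal -0.1757 -0.9845 0.0000
    outer loop
      vertex 2.00 0.54 0.00
      vertex 4.69 0.06 18.00
      vertex 2.00 0.54 18.00
    endloop
  endfacet
  facet normal 0.5005 -0.8658 0.0000
    outer loop
      vertex 4.69 0.06 0.00
      vertex 7.06 1.43 0.00
      vertex 7.06 1.43 18.00
    endloop
  endfacet
  facet normal 0.5005 -0.8658 0.0000
    outer loop
      vertex 4.69 0.06 0.00
      vertex 7.06 1.43 18.00
      vertex 4.69 0.06 18.00
    endloop
  endfacet
  facet normal 0.9392 -0.3435 0.0000
    outer loop
      vertex 7.06 1.43 0.00
      vertex 8.00 4.00 0.00
      vertex 8.00 4.00 18.00
    endloop
  endfacet
  facet normal 0.9392 -0.3435 0.0000
    outer loop
      vertex 7.06 1.43 0.00
      vertex 8.00 4.00 18.00
      vertex 7.06 1.43 18.00
    endloop
  endfacet
endsolid part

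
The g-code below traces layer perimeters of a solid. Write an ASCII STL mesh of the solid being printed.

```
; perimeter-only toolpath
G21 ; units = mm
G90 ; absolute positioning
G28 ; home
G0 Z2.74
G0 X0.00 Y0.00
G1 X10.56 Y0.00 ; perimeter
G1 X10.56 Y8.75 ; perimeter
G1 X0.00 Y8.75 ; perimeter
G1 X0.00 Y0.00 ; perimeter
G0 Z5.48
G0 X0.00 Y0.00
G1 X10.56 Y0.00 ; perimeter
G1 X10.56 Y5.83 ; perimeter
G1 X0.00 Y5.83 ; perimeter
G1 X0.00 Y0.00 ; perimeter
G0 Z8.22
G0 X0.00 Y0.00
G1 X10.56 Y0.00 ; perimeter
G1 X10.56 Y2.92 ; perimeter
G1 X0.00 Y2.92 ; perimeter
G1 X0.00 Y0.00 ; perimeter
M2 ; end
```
solid part
  facet normal 0.0000 0.0000 -1.0000
    outer loop
      vertex 10.56 11.67 0.00
      vertex 10.56 0.00 0.00
      vertex 0.00 0.00 0.00
    endloop
  endfacet
  facet normal 0.0000 0.0000 -1.0000
    outer loop
      vertex 0.00 11.67 0.00
      vertex 10.56 11.67 0.00
      vertex 0.00 0.00 0.00
    endloop
  endfacet
  facet normal 0.0000 -1.0000 0.0000
    outer loop
      vertex 0.00 0.00 0.00
      vertex 10.56 0.00 0.00
      vertex 10.56 0.00 10.96
    endloop
  endfacet
  facet normal 0.0000 -1.0000 0.0000
    outer loop
      vertex 0.00 0.00 0.00
      vertex 10.56 0.00 10.96
      vertex 0.00 0.00 10.96
    endloop
  endfacet
  facet normal 0.0000 0.6846 0.7289
    outer loop
      vertex 0.00 0.00 10.96
      vertex 10.56 0.00 10.96
      vertex 10.56 11.67 0.00
    endloop
  endfacet
  facet normal 0.0000 0.6846 0.7289
    outer loop
      vertex 0.00 0.00 10.96
      vertex 10.56 11.67 0.00
      vertex 0.00 11.67 0.00
    endloop
  endfacet
  facet normal -1.0000 0.0000 0.0000
    outer loop
      vertex 0.00 0.00 10.96
      vertex 0.00 11.67 0.00
      vertex 0.00 0.00 0.00
    endloop
  endfacet
  facet normal 1.0000 0.0000 0.0000
    outer loop
      vertex 10.56 0.00 0.00
      vertex 10.56 11.67 0.00
      vertex 10.56 0.00 10.96
    endloop
  endfacet
endsolid part

The G0 Z moves step by Δz≈2.74 mm. The G1 loops shrink linearly with z, so the solid tapers from its base footprint up to z≈11. Closing with a flat bottom cap and the tapered top and triangulating gives 8 facets — a wedge (ramp): 10.6 × 11.7 mm base, rising to 11 mm along the y=0 edge and sloping linearly to z=0 at y=11.7.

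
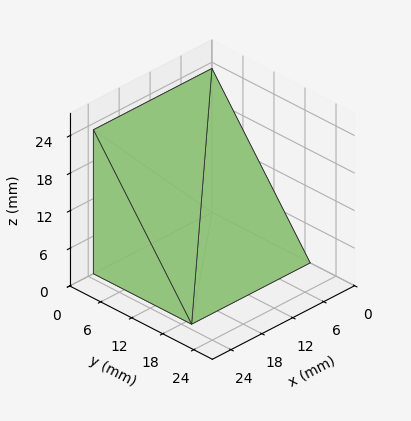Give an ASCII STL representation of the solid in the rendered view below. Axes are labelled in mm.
Reading the render: the shape is a wedge (ramp): 23 × 19 mm base, rising to 23 mm along the y=0 edge and sloping linearly to z=0 at y=19 (dimensions read to the nearest mm from the axis ticks). For the STL, each face is triangulated and given an outward normal.

solid part
  facet normal 0.0000 0.0000 -1.0000
    outer loop
      vertex 23.0 19.0 0.0
      vertex 23.0 0.0 0.0
      vertex 0.0 0.0 0.0
    endloop
  endfacet
  facet normal 0.0000 0.0000 -1.0000
    outer loop
      vertex 0.0 19.0 0.0
      vertex 23.0 19.0 0.0
      vertex 0.0 0.0 0.0
    endloop
  endfacet
  facet normal 0.0000 -1.0000 0.0000
    outer loop
      vertex 0.0 0.0 0.0
      vertex 23.0 0.0 0.0
      vertex 23.0 0.0 23.0
    endloop
  endfacet
  facet normal 0.0000 -1.0000 0.0000
    outer loop
      vertex 0.0 0.0 0.0
      vertex 23.0 0.0 23.0
      vertex 0.0 0.0 23.0
    endloop
  endfacet
  facet normal 0.0000 0.7710 0.6369
    outer loop
      vertex 0.0 0.0 23.0
      vertex 23.0 0.0 23.0
      vertex 23.0 19.0 0.0
    endloop
  endfacet
  facet normal 0.0000 0.7710 0.6369
    outer loop
      vertex 0.0 0.0 23.0
      vertex 23.0 19.0 0.0
      vertex 0.0 19.0 0.0
    endloop
  endfacet
  facet normal -1.0000 0.0000 0.0000
    outer loop
      vertex 0.0 0.0 23.0
      vertex 0.0 19.0 0.0
      vertex 0.0 0.0 0.0
    endloop
  endfacet
  facet normal 1.0000 0.0000 0.0000
    outer loop
      vertex 23.0 0.0 0.0
      vertex 23.0 19.0 0.0
      vertex 23.0 0.0 23.0
    endloop
  endfacet
endsolid part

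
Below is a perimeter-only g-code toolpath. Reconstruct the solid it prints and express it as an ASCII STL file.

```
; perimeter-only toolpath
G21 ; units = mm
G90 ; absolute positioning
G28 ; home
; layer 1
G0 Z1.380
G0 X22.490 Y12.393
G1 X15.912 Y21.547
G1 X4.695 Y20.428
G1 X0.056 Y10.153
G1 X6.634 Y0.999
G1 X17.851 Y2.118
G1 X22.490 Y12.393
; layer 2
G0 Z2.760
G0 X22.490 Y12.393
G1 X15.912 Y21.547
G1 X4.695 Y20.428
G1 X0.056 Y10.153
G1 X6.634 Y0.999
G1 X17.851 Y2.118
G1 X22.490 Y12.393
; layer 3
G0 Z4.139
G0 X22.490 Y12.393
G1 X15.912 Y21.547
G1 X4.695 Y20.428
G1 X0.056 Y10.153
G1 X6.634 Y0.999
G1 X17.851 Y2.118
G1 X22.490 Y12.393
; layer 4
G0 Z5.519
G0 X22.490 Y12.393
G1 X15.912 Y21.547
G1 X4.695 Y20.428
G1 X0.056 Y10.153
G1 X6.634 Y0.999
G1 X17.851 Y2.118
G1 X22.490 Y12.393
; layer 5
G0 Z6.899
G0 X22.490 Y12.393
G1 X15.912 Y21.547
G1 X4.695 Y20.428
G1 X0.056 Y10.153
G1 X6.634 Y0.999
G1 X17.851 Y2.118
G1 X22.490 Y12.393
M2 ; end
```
solid part
  facet normal 0.0000 0.0000 -1.0000
    outer loop
      vertex 4.695 20.428 0.000
      vertex 15.912 21.547 0.000
      vertex 22.490 12.393 0.000
    endloop
  endfacet
  facet normal 0.0000 0.0000 -1.0000
    outer loop
      vertex 0.056 10.153 0.000
      vertex 4.695 20.428 0.000
      vertex 22.490 12.393 0.000
    endloop
  endfacet
  facet normal 0.0000 0.0000 -1.0000
    outer loop
      vertex 6.634 0.999 0.000
      vertex 0.056 10.153 0.000
      vertex 22.490 12.393 0.000
    endloop
  endfacet
  facet normal 0.0000 0.0000 -1.0000
    outer loop
      vertex 17.851 2.118 0.000
      vertex 6.634 0.999 0.000
      vertex 22.490 12.393 0.000
    endloop
  endfacet
  facet normal 0.0000 0.0000 1.0000
    outer loop
      vertex 22.490 12.393 6.899
      vertex 15.912 21.547 6.899
      vertex 4.695 20.428 6.899
    endloop
  endfacet
  facet normal 0.0000 0.0000 1.0000
    outer loop
      vertex 22.490 12.393 6.899
      vertex 4.695 20.428 6.899
      vertex 0.056 10.153 6.899
    endloop
  endfacet
  facet normal 0.0000 0.0000 1.0000
    outer loop
      vertex 22.490 12.393 6.899
      vertex 0.056 10.153 6.899
      vertex 6.634 0.999 6.899
    endloop
  endfacet
  facet normal 0.0000 0.0000 1.0000
    outer loop
      vertex 22.490 12.393 6.899
      vertex 6.634 0.999 6.899
      vertex 17.851 2.118 6.899
    endloop
  endfacet
  facet normal 0.8121 0.5836 0.0000
    outer loop
      vertex 22.490 12.393 0.000
      vertex 15.912 21.547 0.000
      vertex 15.912 21.547 6.899
    endloop
  endfacet
  facet normal 0.8121 0.5836 0.0000
    outer loop
      vertex 22.490 12.393 0.000
      vertex 15.912 21.547 6.899
      vertex 22.490 12.393 6.899
    endloop
  endfacet
  facet normal -0.0993 0.9951 0.0000
    outer loop
      vertex 15.912 21.547 0.000
      vertex 4.695 20.428 0.000
      vertex 4.695 20.428 6.899
    endloop
  endfacet
  facet normal -0.0993 0.9951 0.0000
    outer loop
      vertex 15.912 21.547 0.000
      vertex 4.695 20.428 6.899
      vertex 15.912 21.547 6.899
    endloop
  endfacet
  facet normal -0.9114 0.4115 0.0000
    outer loop
      vertex 4.695 20.428 0.000
      vertex 0.056 10.153 0.000
      vertex 0.056 10.153 6.899
    endloop
  endfacet
  facet normal -0.9114 0.4115 0.0000
    outer loop
      vertex 4.695 20.428 0.000
      vertex 0.056 10.153 6.899
      vertex 4.695 20.428 6.899
    endloop
  endfacet
  facet normal -0.8121 -0.5836 0.0000
    outer loop
      vertex 0.056 10.153 0.000
      vertex 6.634 0.999 0.000
      vertex 6.634 0.999 6.899
    endloop
  endfacet
  facet normal -0.8121 -0.5836 0.0000
    outer loop
      vertex 0.056 10.153 0.000
      vertex 6.634 0.999 6.899
      vertex 0.056 10.153 6.899
    endloop
  endfacet
  facet normal 0.0993 -0.9951 0.0000
    outer loop
      vertex 6.634 0.999 0.000
      vertex 17.851 2.118 0.000
      vertex 17.851 2.118 6.899
    endloop
  endfacet
  facet normal 0.0993 -0.9951 0.0000
    outer loop
      vertex 6.634 0.999 0.000
      vertex 17.851 2.118 6.899
      vertex 6.634 0.999 6.899
    endloop
  endfacet
  facet normal 0.9114 -0.4115 0.0000
    outer loop
      vertex 17.851 2.118 0.000
      vertex 22.490 12.393 0.000
      vertex 22.490 12.393 6.899
    endloop
  endfacet
  facet normal 0.9114 -0.4115 0.0000
    outer loop
      vertex 17.851 2.118 0.000
      vertex 22.490 12.393 6.899
      vertex 17.851 2.118 6.899
    endloop
  endfacet
endsolid part

The G0 Z moves step by Δz≈1.380 mm. Every layer's G1 loop is the same polygon, so the solid is a straight extrusion of it from z=0 to z≈6.9. Closing with flat bottom and top caps and triangulating gives 20 facets — a regular 6-sided prism (a cylinder approximated with 6 flat sides), circumscribed radius ≈ 11.3 mm, height ≈ 6.9 mm.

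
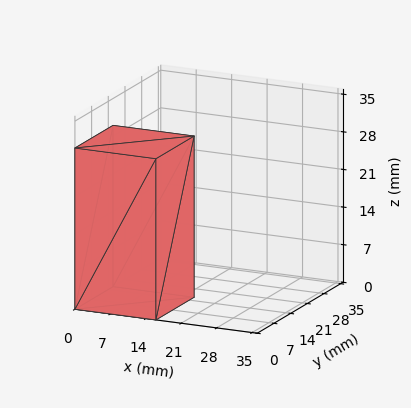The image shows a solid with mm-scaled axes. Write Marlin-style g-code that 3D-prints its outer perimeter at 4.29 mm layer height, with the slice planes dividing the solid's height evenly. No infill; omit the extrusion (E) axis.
Reading the render: the shape is a rectangular box, roughly 16 × 16 mm footprint and 30 mm tall (dimensions read to the nearest mm from the axis ticks). For the g-code, the solid's height is divided into equal slices at the stated Δz and each level perimeter traced with G1 moves after a G0 lift.

; perimeter-only toolpath
G21 ; units = mm
G90 ; absolute positioning
G28 ; home
; layer 1
G0 Z4.29
G0 X0.00 Y0.00
G1 X16.00 Y0.00
G1 X16.00 Y16.00
G1 X0.00 Y16.00
G1 X0.00 Y0.00
; layer 2
G0 Z8.57
G0 X0.00 Y0.00
G1 X16.00 Y0.00
G1 X16.00 Y16.00
G1 X0.00 Y16.00
G1 X0.00 Y0.00
; layer 3
G0 Z12.86
G0 X0.00 Y0.00
G1 X16.00 Y0.00
G1 X16.00 Y16.00
G1 X0.00 Y16.00
G1 X0.00 Y0.00
; layer 4
G0 Z17.14
G0 X0.00 Y0.00
G1 X16.00 Y0.00
G1 X16.00 Y16.00
G1 X0.00 Y16.00
G1 X0.00 Y0.00
; layer 5
G0 Z21.43
G0 X0.00 Y0.00
G1 X16.00 Y0.00
G1 X16.00 Y16.00
G1 X0.00 Y16.00
G1 X0.00 Y0.00
; layer 6
G0 Z25.71
G0 X0.00 Y0.00
G1 X16.00 Y0.00
G1 X16.00 Y16.00
G1 X0.00 Y16.00
G1 X0.00 Y0.00
; layer 7
G0 Z30.00
G0 X0.00 Y0.00
G1 X16.00 Y0.00
G1 X16.00 Y16.00
G1 X0.00 Y16.00
G1 X0.00 Y0.00
M2 ; end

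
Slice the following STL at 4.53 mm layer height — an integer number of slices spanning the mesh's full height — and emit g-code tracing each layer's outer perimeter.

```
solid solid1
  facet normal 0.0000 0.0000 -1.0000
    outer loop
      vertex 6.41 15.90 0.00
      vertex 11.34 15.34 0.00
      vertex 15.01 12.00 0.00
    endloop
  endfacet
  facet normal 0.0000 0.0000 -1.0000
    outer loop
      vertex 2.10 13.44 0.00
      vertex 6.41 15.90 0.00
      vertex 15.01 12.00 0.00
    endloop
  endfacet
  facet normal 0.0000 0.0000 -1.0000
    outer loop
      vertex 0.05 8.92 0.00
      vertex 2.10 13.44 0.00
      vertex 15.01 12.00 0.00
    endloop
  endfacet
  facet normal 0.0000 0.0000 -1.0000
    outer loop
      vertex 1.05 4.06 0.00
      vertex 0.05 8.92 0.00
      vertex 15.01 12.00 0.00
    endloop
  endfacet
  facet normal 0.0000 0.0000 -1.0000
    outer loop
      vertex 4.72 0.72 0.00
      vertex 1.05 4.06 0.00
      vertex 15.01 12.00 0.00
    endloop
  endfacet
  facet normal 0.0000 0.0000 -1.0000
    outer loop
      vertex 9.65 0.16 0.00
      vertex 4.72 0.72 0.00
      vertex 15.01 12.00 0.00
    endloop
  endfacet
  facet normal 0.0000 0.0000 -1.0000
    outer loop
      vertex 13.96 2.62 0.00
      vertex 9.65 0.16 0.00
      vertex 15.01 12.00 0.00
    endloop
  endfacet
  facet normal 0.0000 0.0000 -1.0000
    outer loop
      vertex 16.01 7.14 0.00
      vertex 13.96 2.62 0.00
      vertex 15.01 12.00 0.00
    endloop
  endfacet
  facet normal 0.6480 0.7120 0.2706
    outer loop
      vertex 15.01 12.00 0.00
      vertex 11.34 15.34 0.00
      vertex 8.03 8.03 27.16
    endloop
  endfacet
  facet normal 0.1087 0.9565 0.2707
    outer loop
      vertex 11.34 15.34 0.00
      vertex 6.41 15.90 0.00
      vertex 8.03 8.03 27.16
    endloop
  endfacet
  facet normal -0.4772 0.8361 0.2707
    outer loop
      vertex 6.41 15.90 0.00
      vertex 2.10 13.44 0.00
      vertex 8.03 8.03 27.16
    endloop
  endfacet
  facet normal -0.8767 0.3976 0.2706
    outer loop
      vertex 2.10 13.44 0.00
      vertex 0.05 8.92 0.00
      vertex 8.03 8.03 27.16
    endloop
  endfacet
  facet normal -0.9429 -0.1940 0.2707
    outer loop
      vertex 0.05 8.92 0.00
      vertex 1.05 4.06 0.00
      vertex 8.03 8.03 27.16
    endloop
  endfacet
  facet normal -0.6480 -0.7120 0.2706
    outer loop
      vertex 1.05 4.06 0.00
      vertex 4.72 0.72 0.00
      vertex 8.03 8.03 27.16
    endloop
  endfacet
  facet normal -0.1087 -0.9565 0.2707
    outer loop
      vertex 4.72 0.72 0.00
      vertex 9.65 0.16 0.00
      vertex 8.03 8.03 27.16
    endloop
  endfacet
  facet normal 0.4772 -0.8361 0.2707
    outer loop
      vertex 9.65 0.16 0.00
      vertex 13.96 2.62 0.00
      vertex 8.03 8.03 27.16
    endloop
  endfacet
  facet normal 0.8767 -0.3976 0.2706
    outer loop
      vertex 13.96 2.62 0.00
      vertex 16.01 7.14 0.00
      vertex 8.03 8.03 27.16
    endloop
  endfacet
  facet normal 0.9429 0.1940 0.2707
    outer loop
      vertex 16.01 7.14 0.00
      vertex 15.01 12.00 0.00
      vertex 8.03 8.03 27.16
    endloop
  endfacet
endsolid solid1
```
; perimeter-only toolpath
G21 ; units = mm
G90 ; absolute positioning
G28 ; home
; layer 1
G0 Z4.53
G0 X13.85 Y11.34
G1 X10.79 Y14.12
G1 X6.68 Y14.59
G1 X3.09 Y12.54
G1 X1.38 Y8.77
G1 X2.21 Y4.72
G1 X5.27 Y1.94
G1 X9.38 Y1.47
G1 X12.97 Y3.52
G1 X14.68 Y7.29
G1 X13.85 Y11.34
; layer 2
G0 Z9.05
G0 X12.68 Y10.68
G1 X10.24 Y12.90
G1 X6.95 Y13.28
G1 X4.08 Y11.64
G1 X2.71 Y8.62
G1 X3.38 Y5.38
G1 X5.82 Y3.16
G1 X9.11 Y2.78
G1 X11.98 Y4.42
G1 X13.35 Y7.44
G1 X12.68 Y10.68
; layer 3
G0 Z13.58
G0 X11.52 Y10.02
G1 X9.68 Y11.68
G1 X7.22 Y11.96
G1 X5.06 Y10.73
G1 X4.04 Y8.47
G1 X4.54 Y6.04
G1 X6.38 Y4.38
G1 X8.84 Y4.09
G1 X11.00 Y5.32
G1 X12.02 Y7.58
G1 X11.52 Y10.02
; layer 4
G0 Z18.11
G0 X10.36 Y9.35
G1 X9.13 Y10.47
G1 X7.49 Y10.65
G1 X6.05 Y9.83
G1 X5.37 Y8.33
G1 X5.70 Y6.71
G1 X6.93 Y5.59
G1 X8.57 Y5.41
G1 X10.01 Y6.23
G1 X10.69 Y7.73
G1 X10.36 Y9.35
; layer 5
G0 Z22.63
G0 X9.19 Y8.69
G1 X8.58 Y9.25
G1 X7.76 Y9.34
G1 X7.04 Y8.93
G1 X6.70 Y8.18
G1 X6.87 Y7.37
G1 X7.48 Y6.81
G1 X8.30 Y6.72
G1 X9.02 Y7.13
G1 X9.36 Y7.88
G1 X9.19 Y8.69
M2 ; end

The solid is a regular 10-sided pyramid, base circumscribed radius ≈ 8.03 mm, apex at z ≈ 27.2 mm. Slicing at Δz = 4.53 mm — 6 equal slices spanning the solid's height, so layer i sits at z = i·h/6 — gives 5 non-empty perimeters. Each is a 10-segment closed polygon; G0 lifts to the layer z and rapids to the start vertex, then G1 traces the edges. The cross-section shrinks linearly with z (the slice at the apex is degenerate and omitted).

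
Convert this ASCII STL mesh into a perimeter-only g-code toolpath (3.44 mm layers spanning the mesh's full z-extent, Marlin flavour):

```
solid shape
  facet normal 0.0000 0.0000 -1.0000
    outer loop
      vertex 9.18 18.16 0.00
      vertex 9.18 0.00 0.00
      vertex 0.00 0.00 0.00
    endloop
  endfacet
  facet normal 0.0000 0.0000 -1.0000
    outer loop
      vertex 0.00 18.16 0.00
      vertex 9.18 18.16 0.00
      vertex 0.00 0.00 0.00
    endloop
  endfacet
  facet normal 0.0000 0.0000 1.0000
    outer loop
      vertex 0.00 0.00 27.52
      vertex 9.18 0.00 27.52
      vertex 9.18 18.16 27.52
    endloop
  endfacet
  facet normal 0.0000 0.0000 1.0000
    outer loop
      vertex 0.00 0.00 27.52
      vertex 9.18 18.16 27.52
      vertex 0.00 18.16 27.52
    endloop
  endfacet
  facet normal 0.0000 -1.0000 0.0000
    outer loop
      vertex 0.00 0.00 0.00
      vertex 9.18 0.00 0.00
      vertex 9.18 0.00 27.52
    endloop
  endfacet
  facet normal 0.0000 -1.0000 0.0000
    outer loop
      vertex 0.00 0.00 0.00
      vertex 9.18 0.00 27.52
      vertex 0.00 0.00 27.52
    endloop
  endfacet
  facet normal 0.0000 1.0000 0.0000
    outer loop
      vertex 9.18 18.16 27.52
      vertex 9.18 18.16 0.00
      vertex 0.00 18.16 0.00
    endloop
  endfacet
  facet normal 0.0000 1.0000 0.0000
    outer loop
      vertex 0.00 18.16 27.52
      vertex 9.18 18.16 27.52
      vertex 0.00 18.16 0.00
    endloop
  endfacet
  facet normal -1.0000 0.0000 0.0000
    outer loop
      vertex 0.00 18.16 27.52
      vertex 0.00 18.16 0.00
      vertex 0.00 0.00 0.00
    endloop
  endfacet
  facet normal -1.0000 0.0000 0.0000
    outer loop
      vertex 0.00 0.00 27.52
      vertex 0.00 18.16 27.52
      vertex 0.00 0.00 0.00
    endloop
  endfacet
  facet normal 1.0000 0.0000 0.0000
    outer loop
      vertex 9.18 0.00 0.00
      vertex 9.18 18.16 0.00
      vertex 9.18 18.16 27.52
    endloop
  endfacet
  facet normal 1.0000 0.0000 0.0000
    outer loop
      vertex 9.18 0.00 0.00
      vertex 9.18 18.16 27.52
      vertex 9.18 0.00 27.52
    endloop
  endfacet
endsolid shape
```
; perimeter-only toolpath
G21 ; units = mm
G90 ; absolute positioning
G28 ; home
; layer 1
G0 Z3.44
G0 X0.00 Y0.00
G1 X9.18 Y0.00
G1 X9.18 Y18.16
G1 X0.00 Y18.16
G1 X0.00 Y0.00
; layer 2
G0 Z6.88
G0 X0.00 Y0.00
G1 X9.18 Y0.00
G1 X9.18 Y18.16
G1 X0.00 Y18.16
G1 X0.00 Y0.00
; layer 3
G0 Z10.32
G0 X0.00 Y0.00
G1 X9.18 Y0.00
G1 X9.18 Y18.16
G1 X0.00 Y18.16
G1 X0.00 Y0.00
; layer 4
G0 Z13.76
G0 X0.00 Y0.00
G1 X9.18 Y0.00
G1 X9.18 Y18.16
G1 X0.00 Y18.16
G1 X0.00 Y0.00
; layer 5
G0 Z17.20
G0 X0.00 Y0.00
G1 X9.18 Y0.00
G1 X9.18 Y18.16
G1 X0.00 Y18.16
G1 X0.00 Y0.00
; layer 6
G0 Z20.64
G0 X0.00 Y0.00
G1 X9.18 Y0.00
G1 X9.18 Y18.16
G1 X0.00 Y18.16
G1 X0.00 Y0.00
; layer 7
G0 Z24.08
G0 X0.00 Y0.00
G1 X9.18 Y0.00
G1 X9.18 Y18.16
G1 X0.00 Y18.16
G1 X0.00 Y0.00
; layer 8
G0 Z27.52
G0 X0.00 Y0.00
G1 X9.18 Y0.00
G1 X9.18 Y18.16
G1 X0.00 Y18.16
G1 X0.00 Y0.00
M2 ; end

The solid is a rectangular box, roughly 9.18 × 18.2 mm footprint and 27.5 mm tall. Slicing at Δz = 3.44 mm — 8 equal slices spanning the solid's height, so layer i sits at z = i·h/8 — gives 8 non-empty perimeters. Each is a 4-segment closed polygon; G0 lifts to the layer z and rapids to the start vertex, then G1 traces the edges.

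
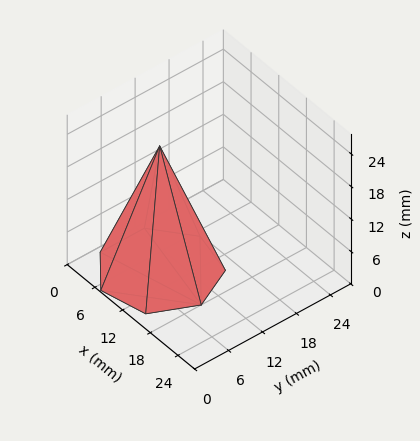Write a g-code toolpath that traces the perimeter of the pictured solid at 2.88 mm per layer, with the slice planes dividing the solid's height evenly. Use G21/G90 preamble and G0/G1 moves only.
Reading the render: the shape is a regular 7-sided pyramid, base circumscribed radius ≈ 9 mm, apex at z ≈ 23 mm (dimensions read to the nearest mm from the axis ticks). For the g-code, the solid's height is divided into equal slices at the stated Δz and each level perimeter traced with G1 moves after a G0 lift.

; perimeter-only toolpath
G21 ; units = mm
G90 ; absolute positioning
G28 ; home
; layer 1
G0 Z2.88
G0 X16.88 Y9.00
G1 X13.91 Y15.16
G1 X7.25 Y16.67
G1 X1.90 Y12.41
G1 X1.90 Y5.59
G1 X7.25 Y1.33
G1 X13.91 Y2.84
G1 X16.88 Y9.00
; layer 2
G0 Z5.75
G0 X15.75 Y9.00
G1 X13.21 Y14.28
G1 X7.50 Y15.58
G1 X2.92 Y11.93
G1 X2.92 Y6.07
G1 X7.50 Y2.42
G1 X13.21 Y3.72
G1 X15.75 Y9.00
; layer 3
G0 Z8.62
G0 X14.62 Y9.00
G1 X12.51 Y13.40
G1 X7.75 Y14.48
G1 X3.93 Y11.44
G1 X3.93 Y6.56
G1 X7.75 Y3.52
G1 X12.51 Y4.60
G1 X14.62 Y9.00
; layer 4
G0 Z11.50
G0 X13.50 Y9.00
G1 X11.80 Y12.52
G1 X8.00 Y13.38
G1 X4.95 Y10.95
G1 X4.95 Y7.05
G1 X8.00 Y4.62
G1 X11.80 Y5.48
G1 X13.50 Y9.00
; layer 5
G0 Z14.38
G0 X12.38 Y9.00
G1 X11.10 Y11.64
G1 X8.25 Y12.29
G1 X5.96 Y10.46
G1 X5.96 Y7.54
G1 X8.25 Y5.71
G1 X11.10 Y6.36
G1 X12.38 Y9.00
; layer 6
G0 Z17.25
G0 X11.25 Y9.00
G1 X10.40 Y10.76
G1 X8.50 Y11.19
G1 X6.97 Y9.97
G1 X6.97 Y8.03
G1 X8.50 Y6.81
G1 X10.40 Y7.24
G1 X11.25 Y9.00
; layer 7
G0 Z20.12
G0 X10.12 Y9.00
G1 X9.70 Y9.88
G1 X8.75 Y10.10
G1 X7.99 Y9.49
G1 X7.99 Y8.51
G1 X8.75 Y7.90
G1 X9.70 Y8.12
G1 X10.12 Y9.00
M2 ; end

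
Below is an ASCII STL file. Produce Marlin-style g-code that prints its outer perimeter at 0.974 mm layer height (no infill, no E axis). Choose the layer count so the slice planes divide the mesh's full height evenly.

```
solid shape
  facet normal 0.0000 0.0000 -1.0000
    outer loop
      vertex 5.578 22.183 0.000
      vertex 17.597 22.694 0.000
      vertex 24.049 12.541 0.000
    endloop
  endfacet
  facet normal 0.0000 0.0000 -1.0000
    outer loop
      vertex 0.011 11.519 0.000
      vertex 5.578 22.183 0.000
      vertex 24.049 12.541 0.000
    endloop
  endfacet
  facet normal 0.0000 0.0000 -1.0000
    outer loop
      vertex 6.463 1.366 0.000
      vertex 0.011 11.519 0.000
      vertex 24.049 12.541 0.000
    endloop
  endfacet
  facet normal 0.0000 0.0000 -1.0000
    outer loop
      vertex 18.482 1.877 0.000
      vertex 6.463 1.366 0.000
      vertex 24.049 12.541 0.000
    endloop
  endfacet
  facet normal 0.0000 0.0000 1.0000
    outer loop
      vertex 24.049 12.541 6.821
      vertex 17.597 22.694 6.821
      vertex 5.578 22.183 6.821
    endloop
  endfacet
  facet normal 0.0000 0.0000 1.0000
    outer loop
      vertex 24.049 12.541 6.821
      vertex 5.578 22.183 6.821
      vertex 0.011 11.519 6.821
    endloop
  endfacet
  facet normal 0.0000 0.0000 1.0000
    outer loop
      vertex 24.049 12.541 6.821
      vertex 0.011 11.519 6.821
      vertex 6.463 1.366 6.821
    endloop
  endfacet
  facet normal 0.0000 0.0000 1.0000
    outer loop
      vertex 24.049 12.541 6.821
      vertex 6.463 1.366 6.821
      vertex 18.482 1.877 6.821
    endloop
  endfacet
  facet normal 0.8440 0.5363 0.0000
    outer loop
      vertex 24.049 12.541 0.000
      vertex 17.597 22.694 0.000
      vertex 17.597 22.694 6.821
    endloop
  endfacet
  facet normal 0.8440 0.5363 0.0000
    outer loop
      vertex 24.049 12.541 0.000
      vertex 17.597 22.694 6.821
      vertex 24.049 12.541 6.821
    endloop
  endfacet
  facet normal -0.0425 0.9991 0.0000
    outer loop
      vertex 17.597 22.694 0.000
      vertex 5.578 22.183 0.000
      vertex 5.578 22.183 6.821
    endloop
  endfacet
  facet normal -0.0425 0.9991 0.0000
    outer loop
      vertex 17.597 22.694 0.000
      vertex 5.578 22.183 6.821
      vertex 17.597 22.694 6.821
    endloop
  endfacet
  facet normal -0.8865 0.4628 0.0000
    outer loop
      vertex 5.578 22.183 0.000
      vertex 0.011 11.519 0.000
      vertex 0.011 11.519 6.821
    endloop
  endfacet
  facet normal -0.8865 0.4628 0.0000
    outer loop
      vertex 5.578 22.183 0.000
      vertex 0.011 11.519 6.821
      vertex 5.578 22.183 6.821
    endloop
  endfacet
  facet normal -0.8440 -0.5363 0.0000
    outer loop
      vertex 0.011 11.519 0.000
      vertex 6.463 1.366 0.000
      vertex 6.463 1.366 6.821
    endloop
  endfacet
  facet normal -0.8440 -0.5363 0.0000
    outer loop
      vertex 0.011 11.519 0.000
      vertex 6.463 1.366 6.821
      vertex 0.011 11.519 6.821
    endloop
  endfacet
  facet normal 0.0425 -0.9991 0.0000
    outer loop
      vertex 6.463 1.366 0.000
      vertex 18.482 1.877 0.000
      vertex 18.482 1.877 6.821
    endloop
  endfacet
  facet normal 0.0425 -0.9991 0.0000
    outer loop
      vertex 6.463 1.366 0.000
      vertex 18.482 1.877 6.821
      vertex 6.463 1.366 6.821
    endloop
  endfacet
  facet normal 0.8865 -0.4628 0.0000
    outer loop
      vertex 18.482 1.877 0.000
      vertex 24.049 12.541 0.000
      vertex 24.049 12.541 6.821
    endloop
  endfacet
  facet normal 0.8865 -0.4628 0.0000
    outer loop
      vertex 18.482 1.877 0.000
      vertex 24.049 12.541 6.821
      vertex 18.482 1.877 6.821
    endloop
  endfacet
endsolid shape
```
; perimeter-only toolpath
G21 ; units = mm
G90 ; absolute positioning
G28 ; home
; layer 1
G0 Z0.974
G0 X24.049 Y12.541
G1 X17.597 Y22.694
G1 X5.578 Y22.183
G1 X0.011 Y11.519
G1 X6.463 Y1.366
G1 X18.482 Y1.877
G1 X24.049 Y12.541
; layer 2
G0 Z1.949
G0 X24.049 Y12.541
G1 X17.597 Y22.694
G1 X5.578 Y22.183
G1 X0.011 Y11.519
G1 X6.463 Y1.366
G1 X18.482 Y1.877
G1 X24.049 Y12.541
; layer 3
G0 Z2.923
G0 X24.049 Y12.541
G1 X17.597 Y22.694
G1 X5.578 Y22.183
G1 X0.011 Y11.519
G1 X6.463 Y1.366
G1 X18.482 Y1.877
G1 X24.049 Y12.541
; layer 4
G0 Z3.898
G0 X24.049 Y12.541
G1 X17.597 Y22.694
G1 X5.578 Y22.183
G1 X0.011 Y11.519
G1 X6.463 Y1.366
G1 X18.482 Y1.877
G1 X24.049 Y12.541
; layer 5
G0 Z4.872
G0 X24.049 Y12.541
G1 X17.597 Y22.694
G1 X5.578 Y22.183
G1 X0.011 Y11.519
G1 X6.463 Y1.366
G1 X18.482 Y1.877
G1 X24.049 Y12.541
; layer 6
G0 Z5.847
G0 X24.049 Y12.541
G1 X17.597 Y22.694
G1 X5.578 Y22.183
G1 X0.011 Y11.519
G1 X6.463 Y1.366
G1 X18.482 Y1.877
G1 X24.049 Y12.541
; layer 7
G0 Z6.821
G0 X24.049 Y12.541
G1 X17.597 Y22.694
G1 X5.578 Y22.183
G1 X0.011 Y11.519
G1 X6.463 Y1.366
G1 X18.482 Y1.877
G1 X24.049 Y12.541
M2 ; end

The solid is a regular 6-sided prism (a cylinder approximated with 6 flat sides), circumscribed radius ≈ 12 mm, height ≈ 6.82 mm. Slicing at Δz = 0.974 mm — 7 equal slices spanning the solid's height, so layer i sits at z = i·h/7 — gives 7 non-empty perimeters. Each is a 6-segment closed polygon; G0 lifts to the layer z and rapids to the start vertex, then G1 traces the edges.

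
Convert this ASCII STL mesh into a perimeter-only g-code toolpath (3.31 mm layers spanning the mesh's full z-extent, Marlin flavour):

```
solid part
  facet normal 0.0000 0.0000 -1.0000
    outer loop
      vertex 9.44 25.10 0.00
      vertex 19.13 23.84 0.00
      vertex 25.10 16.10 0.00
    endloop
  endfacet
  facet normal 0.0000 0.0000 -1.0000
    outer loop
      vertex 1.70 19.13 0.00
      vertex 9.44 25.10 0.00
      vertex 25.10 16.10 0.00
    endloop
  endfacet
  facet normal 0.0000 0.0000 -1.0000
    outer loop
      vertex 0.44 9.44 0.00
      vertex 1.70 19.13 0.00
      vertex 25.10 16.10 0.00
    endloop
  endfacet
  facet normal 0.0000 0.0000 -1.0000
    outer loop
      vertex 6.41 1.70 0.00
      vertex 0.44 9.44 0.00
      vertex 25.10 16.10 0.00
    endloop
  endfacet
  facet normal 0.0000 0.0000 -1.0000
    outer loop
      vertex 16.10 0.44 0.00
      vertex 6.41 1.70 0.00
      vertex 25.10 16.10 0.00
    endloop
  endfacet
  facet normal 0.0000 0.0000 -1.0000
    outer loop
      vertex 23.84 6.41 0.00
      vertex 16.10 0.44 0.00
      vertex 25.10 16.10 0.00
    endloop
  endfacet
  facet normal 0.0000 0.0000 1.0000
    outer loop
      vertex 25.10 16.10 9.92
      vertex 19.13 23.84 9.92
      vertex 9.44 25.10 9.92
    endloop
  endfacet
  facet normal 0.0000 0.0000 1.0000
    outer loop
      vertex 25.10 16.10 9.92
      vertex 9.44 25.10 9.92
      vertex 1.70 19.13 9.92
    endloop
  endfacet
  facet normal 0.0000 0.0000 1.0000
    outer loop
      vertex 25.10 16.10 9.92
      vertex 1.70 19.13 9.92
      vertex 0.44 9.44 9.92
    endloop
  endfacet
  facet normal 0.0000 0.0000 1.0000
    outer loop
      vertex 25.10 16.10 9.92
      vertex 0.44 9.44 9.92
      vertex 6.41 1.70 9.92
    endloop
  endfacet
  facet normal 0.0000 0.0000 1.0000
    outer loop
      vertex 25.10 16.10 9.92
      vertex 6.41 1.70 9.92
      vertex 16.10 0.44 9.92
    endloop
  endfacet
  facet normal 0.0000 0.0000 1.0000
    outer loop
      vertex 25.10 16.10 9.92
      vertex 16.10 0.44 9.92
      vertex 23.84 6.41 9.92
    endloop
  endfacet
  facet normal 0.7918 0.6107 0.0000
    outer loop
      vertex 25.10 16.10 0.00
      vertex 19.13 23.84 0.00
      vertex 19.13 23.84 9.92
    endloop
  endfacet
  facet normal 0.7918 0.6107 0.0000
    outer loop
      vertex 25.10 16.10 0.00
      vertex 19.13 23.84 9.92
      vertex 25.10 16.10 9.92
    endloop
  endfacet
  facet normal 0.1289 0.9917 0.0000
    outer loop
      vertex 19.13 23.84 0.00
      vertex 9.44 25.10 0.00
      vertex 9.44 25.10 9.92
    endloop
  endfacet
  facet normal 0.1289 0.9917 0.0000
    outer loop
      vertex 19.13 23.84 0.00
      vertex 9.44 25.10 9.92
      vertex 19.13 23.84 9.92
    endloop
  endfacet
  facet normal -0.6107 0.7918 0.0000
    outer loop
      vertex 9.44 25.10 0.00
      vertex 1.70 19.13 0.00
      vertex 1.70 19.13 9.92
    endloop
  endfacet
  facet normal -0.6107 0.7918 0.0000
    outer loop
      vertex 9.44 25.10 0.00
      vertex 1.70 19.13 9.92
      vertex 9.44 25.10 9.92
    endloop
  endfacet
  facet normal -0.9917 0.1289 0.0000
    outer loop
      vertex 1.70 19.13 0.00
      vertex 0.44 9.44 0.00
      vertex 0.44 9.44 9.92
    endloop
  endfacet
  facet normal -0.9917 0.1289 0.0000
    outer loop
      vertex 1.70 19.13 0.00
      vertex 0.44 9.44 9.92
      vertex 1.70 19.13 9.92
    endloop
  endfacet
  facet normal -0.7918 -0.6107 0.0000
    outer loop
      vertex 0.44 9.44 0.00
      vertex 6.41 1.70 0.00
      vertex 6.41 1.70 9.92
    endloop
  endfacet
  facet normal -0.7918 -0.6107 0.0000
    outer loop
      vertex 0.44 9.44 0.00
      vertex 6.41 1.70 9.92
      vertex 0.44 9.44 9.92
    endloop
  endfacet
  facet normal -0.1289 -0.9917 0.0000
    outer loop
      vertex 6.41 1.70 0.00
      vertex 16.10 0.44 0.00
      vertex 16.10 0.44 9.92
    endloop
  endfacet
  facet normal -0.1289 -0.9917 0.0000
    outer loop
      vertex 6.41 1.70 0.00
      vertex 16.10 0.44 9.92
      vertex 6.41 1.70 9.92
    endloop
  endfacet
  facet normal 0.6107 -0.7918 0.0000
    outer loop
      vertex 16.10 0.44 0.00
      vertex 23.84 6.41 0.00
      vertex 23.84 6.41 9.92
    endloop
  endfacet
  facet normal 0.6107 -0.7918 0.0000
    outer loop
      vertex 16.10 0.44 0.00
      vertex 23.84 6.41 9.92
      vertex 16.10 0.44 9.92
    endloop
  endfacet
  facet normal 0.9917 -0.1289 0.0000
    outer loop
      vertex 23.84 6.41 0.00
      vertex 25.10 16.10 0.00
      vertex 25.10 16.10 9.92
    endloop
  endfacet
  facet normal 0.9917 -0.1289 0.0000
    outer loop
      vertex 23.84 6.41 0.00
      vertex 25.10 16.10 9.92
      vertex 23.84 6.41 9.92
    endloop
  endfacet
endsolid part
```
; perimeter-only toolpath
G21 ; units = mm
G90 ; absolute positioning
G28 ; home
; layer 1
G0 Z3.31
G0 X25.10 Y16.10
G1 X19.13 Y23.84
G1 X9.44 Y25.10
G1 X1.70 Y19.13
G1 X0.44 Y9.44
G1 X6.41 Y1.70
G1 X16.10 Y0.44
G1 X23.84 Y6.41
G1 X25.10 Y16.10
; layer 2
G0 Z6.61
G0 X25.10 Y16.10
G1 X19.13 Y23.84
G1 X9.44 Y25.10
G1 X1.70 Y19.13
G1 X0.44 Y9.44
G1 X6.41 Y1.70
G1 X16.10 Y0.44
G1 X23.84 Y6.41
G1 X25.10 Y16.10
; layer 3
G0 Z9.92
G0 X25.10 Y16.10
G1 X19.13 Y23.84
G1 X9.44 Y25.10
G1 X1.70 Y19.13
G1 X0.44 Y9.44
G1 X6.41 Y1.70
G1 X16.10 Y0.44
G1 X23.84 Y6.41
G1 X25.10 Y16.10
M2 ; end

The solid is a regular 8-sided prism (a cylinder approximated with 8 flat sides), circumscribed radius ≈ 12.8 mm, height ≈ 9.92 mm. Slicing at Δz = 3.31 mm — 3 equal slices spanning the solid's height, so layer i sits at z = i·h/3 — gives 3 non-empty perimeters. Each is a 8-segment closed polygon; G0 lifts to the layer z and rapids to the start vertex, then G1 traces the edges.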